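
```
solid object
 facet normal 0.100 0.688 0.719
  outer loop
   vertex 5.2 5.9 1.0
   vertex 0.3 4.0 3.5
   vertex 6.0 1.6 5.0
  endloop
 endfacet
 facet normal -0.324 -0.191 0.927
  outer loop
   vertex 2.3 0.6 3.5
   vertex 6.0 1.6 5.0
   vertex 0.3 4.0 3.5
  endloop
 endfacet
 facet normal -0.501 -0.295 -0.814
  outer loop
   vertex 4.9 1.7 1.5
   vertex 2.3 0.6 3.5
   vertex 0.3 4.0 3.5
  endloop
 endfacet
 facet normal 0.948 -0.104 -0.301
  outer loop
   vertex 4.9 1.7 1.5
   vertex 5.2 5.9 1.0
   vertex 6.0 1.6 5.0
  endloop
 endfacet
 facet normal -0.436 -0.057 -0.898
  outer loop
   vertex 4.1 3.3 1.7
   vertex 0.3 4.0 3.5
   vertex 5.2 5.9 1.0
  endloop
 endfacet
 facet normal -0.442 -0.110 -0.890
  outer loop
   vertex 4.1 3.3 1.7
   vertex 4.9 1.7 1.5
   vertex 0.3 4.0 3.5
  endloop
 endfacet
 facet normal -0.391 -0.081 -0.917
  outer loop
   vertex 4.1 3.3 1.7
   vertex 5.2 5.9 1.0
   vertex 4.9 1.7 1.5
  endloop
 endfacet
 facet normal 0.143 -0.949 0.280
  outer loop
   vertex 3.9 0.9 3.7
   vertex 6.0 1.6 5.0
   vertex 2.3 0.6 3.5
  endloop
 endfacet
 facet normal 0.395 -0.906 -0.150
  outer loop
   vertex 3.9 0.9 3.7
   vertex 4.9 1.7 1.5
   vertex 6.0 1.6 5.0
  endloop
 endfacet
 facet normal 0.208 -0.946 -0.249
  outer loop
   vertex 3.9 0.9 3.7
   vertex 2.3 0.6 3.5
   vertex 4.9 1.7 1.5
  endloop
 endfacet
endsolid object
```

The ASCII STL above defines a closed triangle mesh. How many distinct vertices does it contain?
7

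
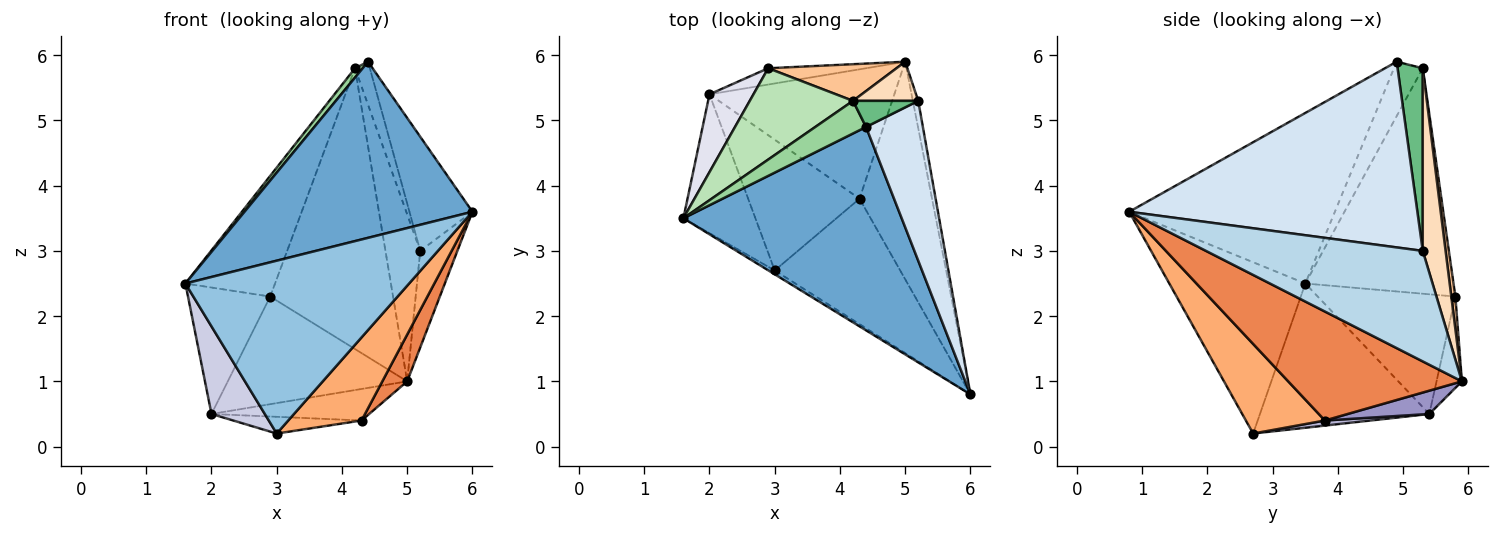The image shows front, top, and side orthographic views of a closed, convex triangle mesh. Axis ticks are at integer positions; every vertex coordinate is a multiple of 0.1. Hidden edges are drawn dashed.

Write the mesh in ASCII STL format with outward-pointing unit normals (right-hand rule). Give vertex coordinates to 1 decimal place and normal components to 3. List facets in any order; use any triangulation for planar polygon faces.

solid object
 facet normal -0.509 -0.564 0.651
  outer loop
   vertex 4.4 4.9 5.9
   vertex 1.6 3.5 2.5
   vertex 6.0 0.8 3.6
  endloop
 endfacet
 facet normal -0.519 -0.854 -0.019
  outer loop
   vertex 3.0 2.7 0.2
   vertex 6.0 0.8 3.6
   vertex 1.6 3.5 2.5
  endloop
 endfacet
 facet normal 0.985 0.169 -0.048
  outer loop
   vertex 5.2 5.3 3.0
   vertex 6.0 0.8 3.6
   vertex 5.0 5.9 1.0
  endloop
 endfacet
 facet normal 0.936 0.205 0.286
  outer loop
   vertex 5.2 5.3 3.0
   vertex 4.4 4.9 5.9
   vertex 6.0 0.8 3.6
  endloop
 endfacet
 facet normal 0.827 -0.118 -0.550
  outer loop
   vertex 4.3 3.8 0.4
   vertex 5.0 5.9 1.0
   vertex 6.0 0.8 3.6
  endloop
 endfacet
 facet normal 0.512 -0.474 -0.716
  outer loop
   vertex 4.3 3.8 0.4
   vertex 6.0 0.8 3.6
   vertex 3.0 2.7 0.2
  endloop
 endfacet
 facet normal 0.033 0.991 0.129
  outer loop
   vertex 4.2 5.3 5.8
   vertex 5.0 5.9 1.0
   vertex 2.9 5.8 2.3
  endloop
 endfacet
 facet normal 0.538 0.820 0.192
  outer loop
   vertex 4.2 5.3 5.8
   vertex 5.2 5.3 3.0
   vertex 5.0 5.9 1.0
  endloop
 endfacet
 facet normal 0.823 0.485 0.294
  outer loop
   vertex 4.2 5.3 5.8
   vertex 4.4 4.9 5.9
   vertex 5.2 5.3 3.0
  endloop
 endfacet
 facet normal -0.718 -0.191 0.670
  outer loop
   vertex 4.2 5.3 5.8
   vertex 1.6 3.5 2.5
   vertex 4.4 4.9 5.9
  endloop
 endfacet
 facet normal -0.797 0.482 0.365
  outer loop
   vertex 4.2 5.3 5.8
   vertex 2.9 5.8 2.3
   vertex 1.6 3.5 2.5
  endloop
 endfacet
 facet normal -0.138 0.979 -0.148
  outer loop
   vertex 2.0 5.4 0.5
   vertex 2.9 5.8 2.3
   vertex 5.0 5.9 1.0
  endloop
 endfacet
 facet normal 0.122 0.235 -0.964
  outer loop
   vertex 2.0 5.4 0.5
   vertex 5.0 5.9 1.0
   vertex 4.3 3.8 0.4
  endloop
 endfacet
 facet normal 0.045 0.127 -0.991
  outer loop
   vertex 2.0 5.4 0.5
   vertex 4.3 3.8 0.4
   vertex 3.0 2.7 0.2
  endloop
 endfacet
 facet normal -0.861 -0.271 -0.430
  outer loop
   vertex 2.0 5.4 0.5
   vertex 3.0 2.7 0.2
   vertex 1.6 3.5 2.5
  endloop
 endfacet
 facet normal -0.819 0.489 0.301
  outer loop
   vertex 2.0 5.4 0.5
   vertex 1.6 3.5 2.5
   vertex 2.9 5.8 2.3
  endloop
 endfacet
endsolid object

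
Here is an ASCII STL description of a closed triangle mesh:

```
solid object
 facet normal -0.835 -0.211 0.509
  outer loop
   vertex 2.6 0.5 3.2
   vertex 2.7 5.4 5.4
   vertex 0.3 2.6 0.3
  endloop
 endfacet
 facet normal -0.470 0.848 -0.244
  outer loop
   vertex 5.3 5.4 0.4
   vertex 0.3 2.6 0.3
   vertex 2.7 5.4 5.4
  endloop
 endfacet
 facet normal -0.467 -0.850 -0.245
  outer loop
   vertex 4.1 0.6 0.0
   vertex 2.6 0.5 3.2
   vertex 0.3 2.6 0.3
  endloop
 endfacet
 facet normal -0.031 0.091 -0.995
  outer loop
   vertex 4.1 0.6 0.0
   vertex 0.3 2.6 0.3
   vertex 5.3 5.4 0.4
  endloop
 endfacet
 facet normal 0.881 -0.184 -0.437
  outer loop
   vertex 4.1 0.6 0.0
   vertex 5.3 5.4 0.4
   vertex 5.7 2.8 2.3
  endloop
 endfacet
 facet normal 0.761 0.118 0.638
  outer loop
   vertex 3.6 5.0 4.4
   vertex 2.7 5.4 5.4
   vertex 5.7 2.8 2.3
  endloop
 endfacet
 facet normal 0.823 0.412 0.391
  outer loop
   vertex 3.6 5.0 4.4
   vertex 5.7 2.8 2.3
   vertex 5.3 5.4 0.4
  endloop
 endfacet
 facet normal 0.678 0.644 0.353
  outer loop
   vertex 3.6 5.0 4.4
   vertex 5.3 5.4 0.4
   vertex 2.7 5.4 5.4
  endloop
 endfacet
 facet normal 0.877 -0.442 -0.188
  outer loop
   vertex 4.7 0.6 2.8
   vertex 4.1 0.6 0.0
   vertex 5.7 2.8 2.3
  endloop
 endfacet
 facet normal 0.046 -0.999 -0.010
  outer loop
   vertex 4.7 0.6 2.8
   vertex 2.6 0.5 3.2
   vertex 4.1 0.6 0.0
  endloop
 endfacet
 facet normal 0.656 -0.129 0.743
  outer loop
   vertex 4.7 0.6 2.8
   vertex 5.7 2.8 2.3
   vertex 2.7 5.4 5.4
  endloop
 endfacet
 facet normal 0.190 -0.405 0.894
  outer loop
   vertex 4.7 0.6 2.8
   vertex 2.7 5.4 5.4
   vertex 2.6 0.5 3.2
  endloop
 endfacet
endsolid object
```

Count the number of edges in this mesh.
18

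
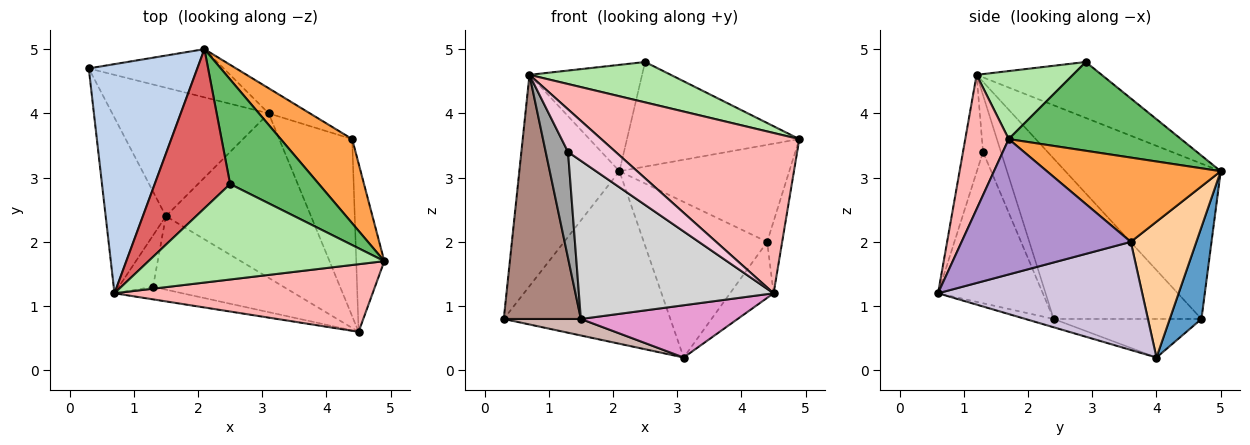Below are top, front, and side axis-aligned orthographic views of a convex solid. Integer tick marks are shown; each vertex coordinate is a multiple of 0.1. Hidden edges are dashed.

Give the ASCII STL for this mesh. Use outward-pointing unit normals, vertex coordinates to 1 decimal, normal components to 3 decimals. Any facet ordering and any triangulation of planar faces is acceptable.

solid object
 facet normal 0.180 0.947 -0.265
  outer loop
   vertex 3.1 4.0 0.2
   vertex 0.3 4.7 0.8
   vertex 2.1 5.0 3.1
  endloop
 endfacet
 facet normal -0.725 0.467 0.506
  outer loop
   vertex 0.7 1.2 4.6
   vertex 2.1 5.0 3.1
   vertex 0.3 4.7 0.8
  endloop
 endfacet
 facet normal 0.612 0.598 0.518
  outer loop
   vertex 4.4 3.6 2.0
   vertex 2.1 5.0 3.1
   vertex 4.9 1.7 3.6
  endloop
 endfacet
 facet normal 0.465 0.874 -0.141
  outer loop
   vertex 4.4 3.6 2.0
   vertex 3.1 4.0 0.2
   vertex 2.1 5.0 3.1
  endloop
 endfacet
 facet normal 0.577 0.577 0.577
  outer loop
   vertex 2.5 2.9 4.8
   vertex 4.9 1.7 3.6
   vertex 2.1 5.0 3.1
  endloop
 endfacet
 facet normal 0.257 -0.377 0.890
  outer loop
   vertex 2.5 2.9 4.8
   vertex 0.7 1.2 4.6
   vertex 4.9 1.7 3.6
  endloop
 endfacet
 facet normal -0.525 0.473 0.708
  outer loop
   vertex 2.5 2.9 4.8
   vertex 2.1 5.0 3.1
   vertex 0.7 1.2 4.6
  endloop
 endfacet
 facet normal 0.198 -0.903 0.381
  outer loop
   vertex 4.5 0.6 1.2
   vertex 4.9 1.7 3.6
   vertex 0.7 1.2 4.6
  endloop
 endfacet
 facet normal 0.976 0.086 -0.202
  outer loop
   vertex 4.5 0.6 1.2
   vertex 4.4 3.6 2.0
   vertex 4.9 1.7 3.6
  endloop
 endfacet
 facet normal 0.816 0.174 -0.551
  outer loop
   vertex 4.5 0.6 1.2
   vertex 3.1 4.0 0.2
   vertex 4.4 3.6 2.0
  endloop
 endfacet
 facet normal -0.841 -0.439 -0.316
  outer loop
   vertex 1.5 2.4 0.8
   vertex 0.7 1.2 4.6
   vertex 0.3 4.7 0.8
  endloop
 endfacet
 facet normal -0.237 -0.124 -0.963
  outer loop
   vertex 1.5 2.4 0.8
   vertex 0.3 4.7 0.8
   vertex 3.1 4.0 0.2
  endloop
 endfacet
 facet normal -0.055 -0.302 -0.952
  outer loop
   vertex 1.5 2.4 0.8
   vertex 3.1 4.0 0.2
   vertex 4.5 0.6 1.2
  endloop
 endfacet
 facet normal -0.374 -0.890 -0.261
  outer loop
   vertex 1.3 1.3 3.4
   vertex 4.5 0.6 1.2
   vertex 0.7 1.2 4.6
  endloop
 endfacet
 facet normal -0.586 -0.729 -0.354
  outer loop
   vertex 1.3 1.3 3.4
   vertex 0.7 1.2 4.6
   vertex 1.5 2.4 0.8
  endloop
 endfacet
 facet normal -0.439 -0.815 -0.379
  outer loop
   vertex 1.3 1.3 3.4
   vertex 1.5 2.4 0.8
   vertex 4.5 0.6 1.2
  endloop
 endfacet
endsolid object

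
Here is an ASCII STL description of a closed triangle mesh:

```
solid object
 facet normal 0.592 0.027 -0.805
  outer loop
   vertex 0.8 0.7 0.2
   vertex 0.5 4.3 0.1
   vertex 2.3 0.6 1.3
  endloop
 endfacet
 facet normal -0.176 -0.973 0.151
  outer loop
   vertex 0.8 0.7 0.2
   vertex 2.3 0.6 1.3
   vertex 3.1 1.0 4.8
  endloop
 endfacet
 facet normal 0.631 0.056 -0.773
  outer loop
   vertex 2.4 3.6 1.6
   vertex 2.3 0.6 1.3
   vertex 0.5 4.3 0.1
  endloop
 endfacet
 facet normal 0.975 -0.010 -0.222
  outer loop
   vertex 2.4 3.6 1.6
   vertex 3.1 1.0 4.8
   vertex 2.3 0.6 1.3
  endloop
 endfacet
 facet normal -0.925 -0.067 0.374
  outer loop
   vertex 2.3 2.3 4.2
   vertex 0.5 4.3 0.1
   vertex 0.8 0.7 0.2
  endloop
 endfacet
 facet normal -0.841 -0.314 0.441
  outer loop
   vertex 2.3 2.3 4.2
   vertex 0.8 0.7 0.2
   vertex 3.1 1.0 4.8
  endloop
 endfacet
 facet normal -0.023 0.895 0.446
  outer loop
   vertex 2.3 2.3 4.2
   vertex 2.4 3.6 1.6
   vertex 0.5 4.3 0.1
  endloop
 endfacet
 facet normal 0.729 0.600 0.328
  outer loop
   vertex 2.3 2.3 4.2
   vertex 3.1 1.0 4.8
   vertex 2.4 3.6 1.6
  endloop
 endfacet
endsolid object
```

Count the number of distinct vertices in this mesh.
6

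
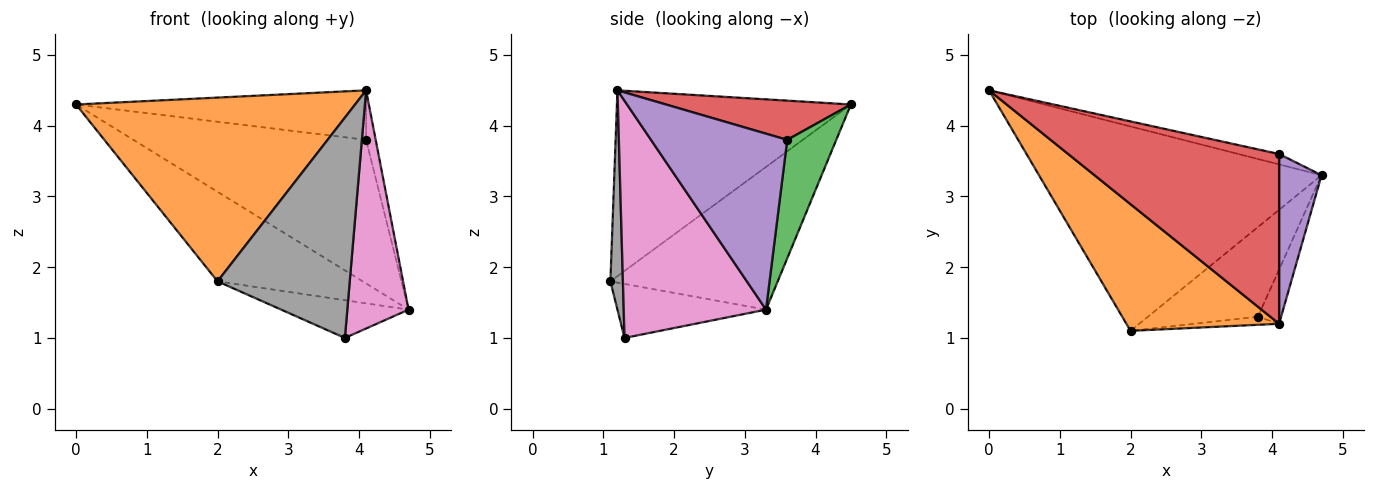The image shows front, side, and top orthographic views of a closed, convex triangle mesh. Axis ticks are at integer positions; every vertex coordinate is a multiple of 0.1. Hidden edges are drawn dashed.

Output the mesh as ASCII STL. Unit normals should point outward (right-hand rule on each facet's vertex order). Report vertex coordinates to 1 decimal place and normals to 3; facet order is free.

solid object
 facet normal -0.420 0.364 -0.831
  outer loop
   vertex 2.0 1.1 1.8
   vertex 0.0 4.5 4.3
   vertex 4.7 3.3 1.4
  endloop
 endfacet
 facet normal -0.568 -0.678 0.467
  outer loop
   vertex 4.1 1.2 4.5
   vertex 0.0 4.5 4.3
   vertex 2.0 1.1 1.8
  endloop
 endfacet
 facet normal 0.206 0.976 -0.071
  outer loop
   vertex 4.1 3.6 3.8
   vertex 4.7 3.3 1.4
   vertex 0.0 4.5 4.3
  endloop
 endfacet
 facet normal 0.176 0.276 0.945
  outer loop
   vertex 4.1 3.6 3.8
   vertex 0.0 4.5 4.3
   vertex 4.1 1.2 4.5
  endloop
 endfacet
 facet normal 0.970 0.068 0.234
  outer loop
   vertex 4.1 3.6 3.8
   vertex 4.1 1.2 4.5
   vertex 4.7 3.3 1.4
  endloop
 endfacet
 facet normal -0.412 0.354 -0.840
  outer loop
   vertex 3.8 1.3 1.0
   vertex 2.0 1.1 1.8
   vertex 4.7 3.3 1.4
  endloop
 endfacet
 facet normal 0.915 -0.394 -0.090
  outer loop
   vertex 3.8 1.3 1.0
   vertex 4.7 3.3 1.4
   vertex 4.1 1.2 4.5
  endloop
 endfacet
 facet normal 0.094 -0.995 -0.037
  outer loop
   vertex 3.8 1.3 1.0
   vertex 4.1 1.2 4.5
   vertex 2.0 1.1 1.8
  endloop
 endfacet
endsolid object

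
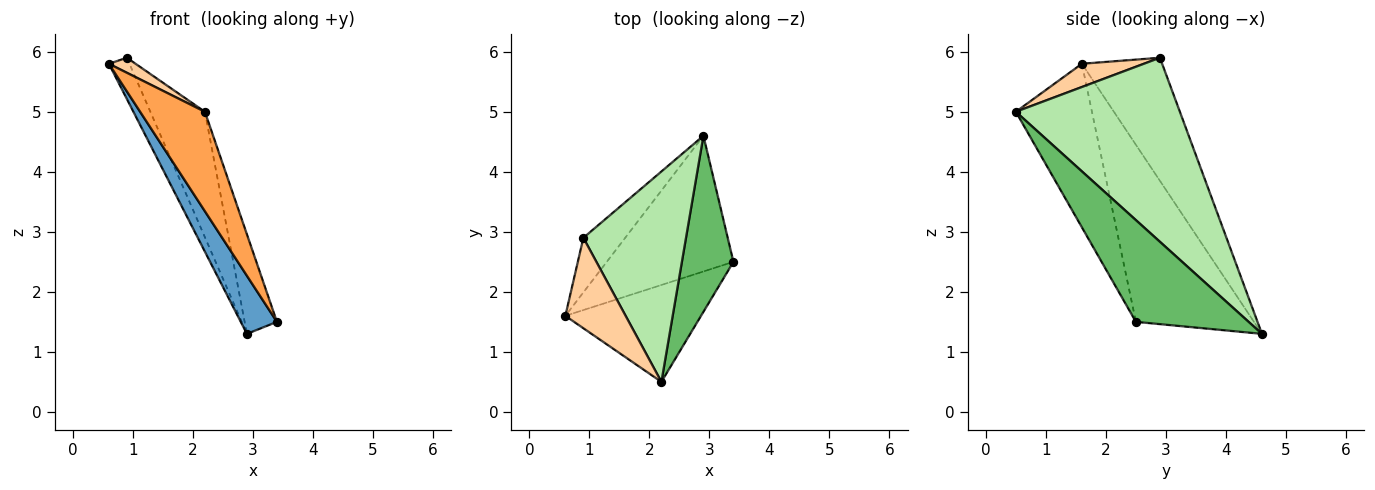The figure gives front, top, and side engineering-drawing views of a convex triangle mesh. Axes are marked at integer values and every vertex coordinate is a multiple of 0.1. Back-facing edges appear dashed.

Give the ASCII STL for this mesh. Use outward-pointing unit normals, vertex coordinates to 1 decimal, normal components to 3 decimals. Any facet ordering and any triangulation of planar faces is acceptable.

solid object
 facet normal -0.789 -0.242 -0.565
  outer loop
   vertex 2.9 4.6 1.3
   vertex 3.4 2.5 1.5
   vertex 0.6 1.6 5.8
  endloop
 endfacet
 facet normal -0.920 0.236 -0.313
  outer loop
   vertex 0.9 2.9 5.9
   vertex 2.9 4.6 1.3
   vertex 0.6 1.6 5.8
  endloop
 endfacet
 facet normal -0.644 -0.548 -0.534
  outer loop
   vertex 2.2 0.5 5.0
   vertex 0.6 1.6 5.8
   vertex 3.4 2.5 1.5
  endloop
 endfacet
 facet normal 0.356 -0.153 0.922
  outer loop
   vertex 2.2 0.5 5.0
   vertex 0.9 2.9 5.9
   vertex 0.6 1.6 5.8
  endloop
 endfacet
 facet normal 0.864 0.247 0.438
  outer loop
   vertex 2.2 0.5 5.0
   vertex 3.4 2.5 1.5
   vertex 2.9 4.6 1.3
  endloop
 endfacet
 facet normal 0.839 0.279 0.468
  outer loop
   vertex 2.2 0.5 5.0
   vertex 2.9 4.6 1.3
   vertex 0.9 2.9 5.9
  endloop
 endfacet
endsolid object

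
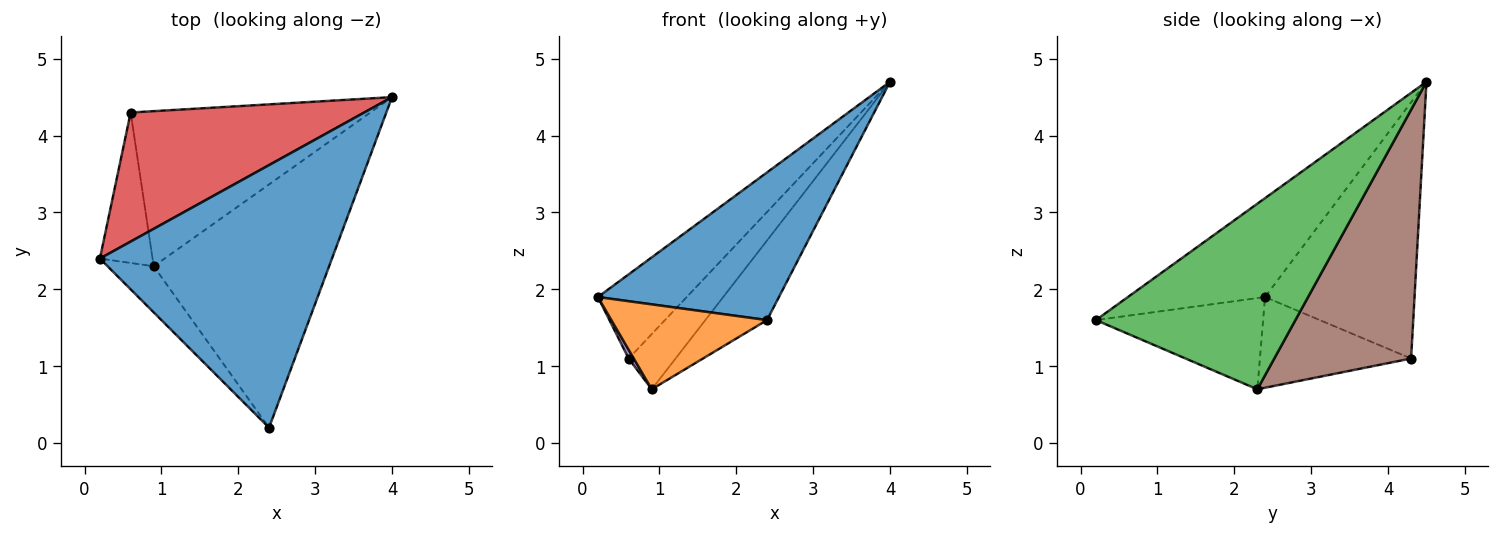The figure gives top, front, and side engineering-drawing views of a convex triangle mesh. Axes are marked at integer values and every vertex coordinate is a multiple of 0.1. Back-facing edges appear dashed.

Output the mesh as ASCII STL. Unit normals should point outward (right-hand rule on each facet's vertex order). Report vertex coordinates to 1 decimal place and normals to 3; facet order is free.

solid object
 facet normal -0.348 -0.460 0.817
  outer loop
   vertex 2.4 0.2 1.6
   vertex 4.0 4.5 4.7
   vertex 0.2 2.4 1.9
  endloop
 endfacet
 facet normal -0.686 -0.639 -0.347
  outer loop
   vertex 0.9 2.3 0.7
   vertex 2.4 0.2 1.6
   vertex 0.2 2.4 1.9
  endloop
 endfacet
 facet normal 0.709 0.219 -0.670
  outer loop
   vertex 0.9 2.3 0.7
   vertex 4.0 4.5 4.7
   vertex 2.4 0.2 1.6
  endloop
 endfacet
 facet normal -0.677 0.402 0.617
  outer loop
   vertex 0.6 4.3 1.1
   vertex 0.2 2.4 1.9
   vertex 4.0 4.5 4.7
  endloop
 endfacet
 facet normal -0.864 -0.029 -0.502
  outer loop
   vertex 0.6 4.3 1.1
   vertex 0.9 2.3 0.7
   vertex 0.2 2.4 1.9
  endloop
 endfacet
 facet normal 0.699 0.240 -0.674
  outer loop
   vertex 0.6 4.3 1.1
   vertex 4.0 4.5 4.7
   vertex 0.9 2.3 0.7
  endloop
 endfacet
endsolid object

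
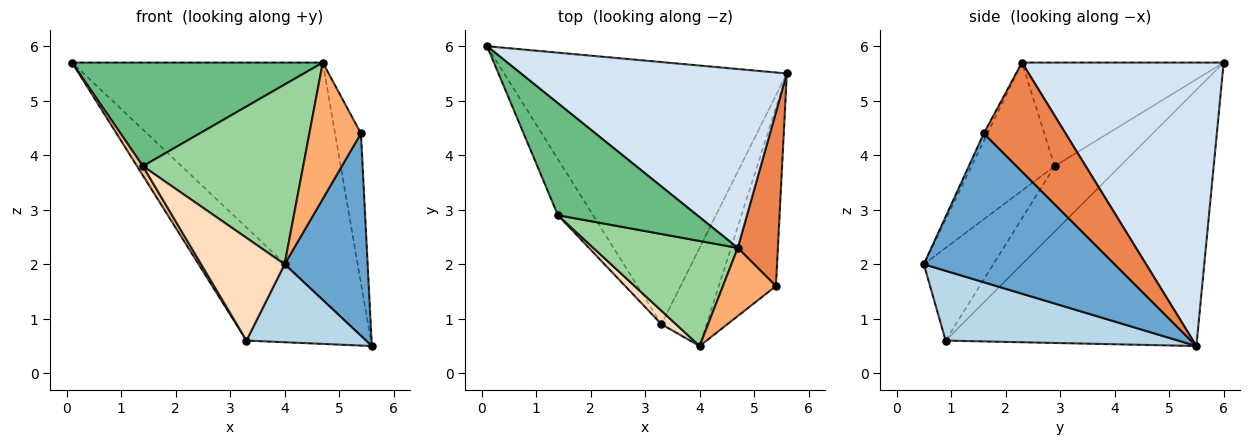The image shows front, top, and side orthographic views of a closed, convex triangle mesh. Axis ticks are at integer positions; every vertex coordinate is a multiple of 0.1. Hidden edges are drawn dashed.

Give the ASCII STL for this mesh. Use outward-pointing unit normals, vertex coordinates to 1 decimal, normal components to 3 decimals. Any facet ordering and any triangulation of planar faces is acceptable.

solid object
 facet normal 0.865 -0.376 -0.332
  outer loop
   vertex 5.4 1.6 4.4
   vertex 4.0 0.5 2.0
   vertex 5.6 5.5 0.5
  endloop
 endfacet
 facet normal -0.640 0.304 -0.706
  outer loop
   vertex 3.3 0.9 0.6
   vertex 0.1 6.0 5.7
   vertex 5.6 5.5 0.5
  endloop
 endfacet
 facet normal 0.771 -0.396 -0.499
  outer loop
   vertex 3.3 0.9 0.6
   vertex 5.6 5.5 0.5
   vertex 4.0 0.5 2.0
  endloop
 endfacet
 facet normal 0.540 0.672 0.507
  outer loop
   vertex 4.7 2.3 5.7
   vertex 5.6 5.5 0.5
   vertex 0.1 6.0 5.7
  endloop
 endfacet
 facet normal 0.900 0.285 0.331
  outer loop
   vertex 4.7 2.3 5.7
   vertex 5.4 1.6 4.4
   vertex 5.6 5.5 0.5
  endloop
 endfacet
 facet normal -0.064 -0.893 0.446
  outer loop
   vertex 4.7 2.3 5.7
   vertex 4.0 0.5 2.0
   vertex 5.4 1.6 4.4
  endloop
 endfacet
 facet normal -0.878 -0.079 -0.472
  outer loop
   vertex 1.4 2.9 3.8
   vertex 0.1 6.0 5.7
   vertex 3.3 0.9 0.6
  endloop
 endfacet
 facet normal -0.637 -0.765 0.100
  outer loop
   vertex 1.4 2.9 3.8
   vertex 3.3 0.9 0.6
   vertex 4.0 0.5 2.0
  endloop
 endfacet
 facet normal -0.479 -0.596 0.644
  outer loop
   vertex 1.4 2.9 3.8
   vertex 4.7 2.3 5.7
   vertex 0.1 6.0 5.7
  endloop
 endfacet
 facet normal -0.408 -0.788 0.461
  outer loop
   vertex 1.4 2.9 3.8
   vertex 4.0 0.5 2.0
   vertex 4.7 2.3 5.7
  endloop
 endfacet
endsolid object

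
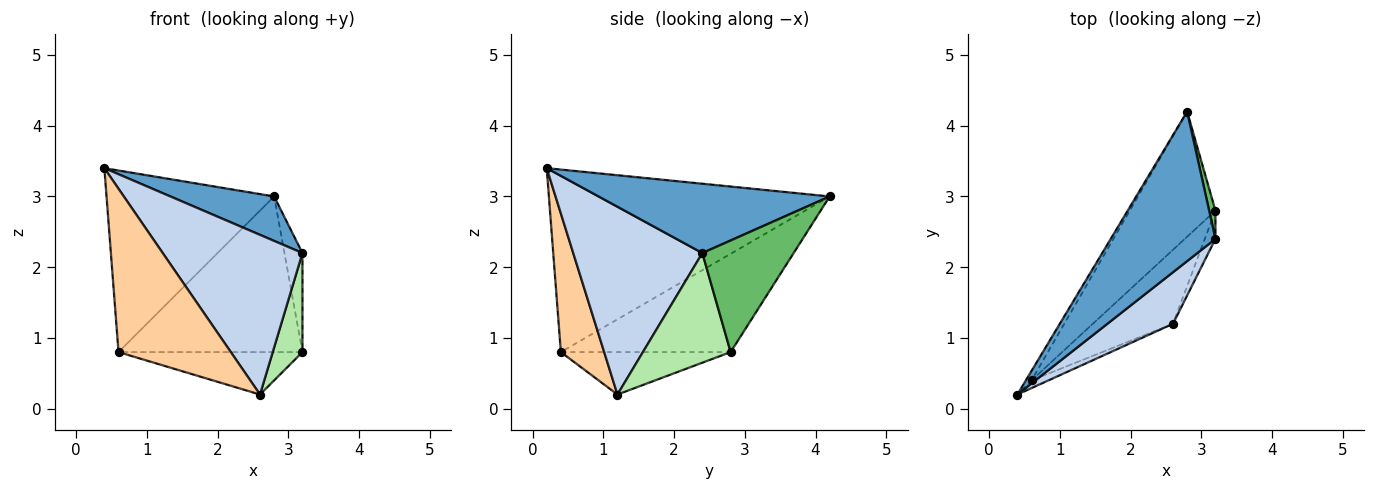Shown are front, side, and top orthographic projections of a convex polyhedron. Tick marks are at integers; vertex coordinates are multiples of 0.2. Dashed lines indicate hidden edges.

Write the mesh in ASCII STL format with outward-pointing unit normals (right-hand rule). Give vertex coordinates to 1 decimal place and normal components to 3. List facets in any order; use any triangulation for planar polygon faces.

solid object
 facet normal 0.536 -0.241 0.809
  outer loop
   vertex 2.8 4.2 3.0
   vertex 0.4 0.2 3.4
   vertex 3.2 2.4 2.2
  endloop
 endfacet
 facet normal 0.660 -0.715 0.231
  outer loop
   vertex 2.6 1.2 0.2
   vertex 3.2 2.4 2.2
   vertex 0.4 0.2 3.4
  endloop
 endfacet
 facet normal -0.858 0.512 -0.027
  outer loop
   vertex 0.6 0.4 0.8
   vertex 0.4 0.2 3.4
   vertex 2.8 4.2 3.0
  endloop
 endfacet
 facet normal 0.360 -0.932 -0.044
  outer loop
   vertex 0.6 0.4 0.8
   vertex 2.6 1.2 0.2
   vertex 0.4 0.2 3.4
  endloop
 endfacet
 facet normal 0.980 0.193 0.055
  outer loop
   vertex 3.2 2.8 0.8
   vertex 2.8 4.2 3.0
   vertex 3.2 2.4 2.2
  endloop
 endfacet
 facet normal 0.943 -0.319 -0.091
  outer loop
   vertex 3.2 2.8 0.8
   vertex 3.2 2.4 2.2
   vertex 2.6 1.2 0.2
  endloop
 endfacet
 facet normal -0.584 0.633 -0.509
  outer loop
   vertex 3.2 2.8 0.8
   vertex 0.6 0.4 0.8
   vertex 2.8 4.2 3.0
  endloop
 endfacet
 facet normal -0.417 0.452 -0.788
  outer loop
   vertex 3.2 2.8 0.8
   vertex 2.6 1.2 0.2
   vertex 0.6 0.4 0.8
  endloop
 endfacet
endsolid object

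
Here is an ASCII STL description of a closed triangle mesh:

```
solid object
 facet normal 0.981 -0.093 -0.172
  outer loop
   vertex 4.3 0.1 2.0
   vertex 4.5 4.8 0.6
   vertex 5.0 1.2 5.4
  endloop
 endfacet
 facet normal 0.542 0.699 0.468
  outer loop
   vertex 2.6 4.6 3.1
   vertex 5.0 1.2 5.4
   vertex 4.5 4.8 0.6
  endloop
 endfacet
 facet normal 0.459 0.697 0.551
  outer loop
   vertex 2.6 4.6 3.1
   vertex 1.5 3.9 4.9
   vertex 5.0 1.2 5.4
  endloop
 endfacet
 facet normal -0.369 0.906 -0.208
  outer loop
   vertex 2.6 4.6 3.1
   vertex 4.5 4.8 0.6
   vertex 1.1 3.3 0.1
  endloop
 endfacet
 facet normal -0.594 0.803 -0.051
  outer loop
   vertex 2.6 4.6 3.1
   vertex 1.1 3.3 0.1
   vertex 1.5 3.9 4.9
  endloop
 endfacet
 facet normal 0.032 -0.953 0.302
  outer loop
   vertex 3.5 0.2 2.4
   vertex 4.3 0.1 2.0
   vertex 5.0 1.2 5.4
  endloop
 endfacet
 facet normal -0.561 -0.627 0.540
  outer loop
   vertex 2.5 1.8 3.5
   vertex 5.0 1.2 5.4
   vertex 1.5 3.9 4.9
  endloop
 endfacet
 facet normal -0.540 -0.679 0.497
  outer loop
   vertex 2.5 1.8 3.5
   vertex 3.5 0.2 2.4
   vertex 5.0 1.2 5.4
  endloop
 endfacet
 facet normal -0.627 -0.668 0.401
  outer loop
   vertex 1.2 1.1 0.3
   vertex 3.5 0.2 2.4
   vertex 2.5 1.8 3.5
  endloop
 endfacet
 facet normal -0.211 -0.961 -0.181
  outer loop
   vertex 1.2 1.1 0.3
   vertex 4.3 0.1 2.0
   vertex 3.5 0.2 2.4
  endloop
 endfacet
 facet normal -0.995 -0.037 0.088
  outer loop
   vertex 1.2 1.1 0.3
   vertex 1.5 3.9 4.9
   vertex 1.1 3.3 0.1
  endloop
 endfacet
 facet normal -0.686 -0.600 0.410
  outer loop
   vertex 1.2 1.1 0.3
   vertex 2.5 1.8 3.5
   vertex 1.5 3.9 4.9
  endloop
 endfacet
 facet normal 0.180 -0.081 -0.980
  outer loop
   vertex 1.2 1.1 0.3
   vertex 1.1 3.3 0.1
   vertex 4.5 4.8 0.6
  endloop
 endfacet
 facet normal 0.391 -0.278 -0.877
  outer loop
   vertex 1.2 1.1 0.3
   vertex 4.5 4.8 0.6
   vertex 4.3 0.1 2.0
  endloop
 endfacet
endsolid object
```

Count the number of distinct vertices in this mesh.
9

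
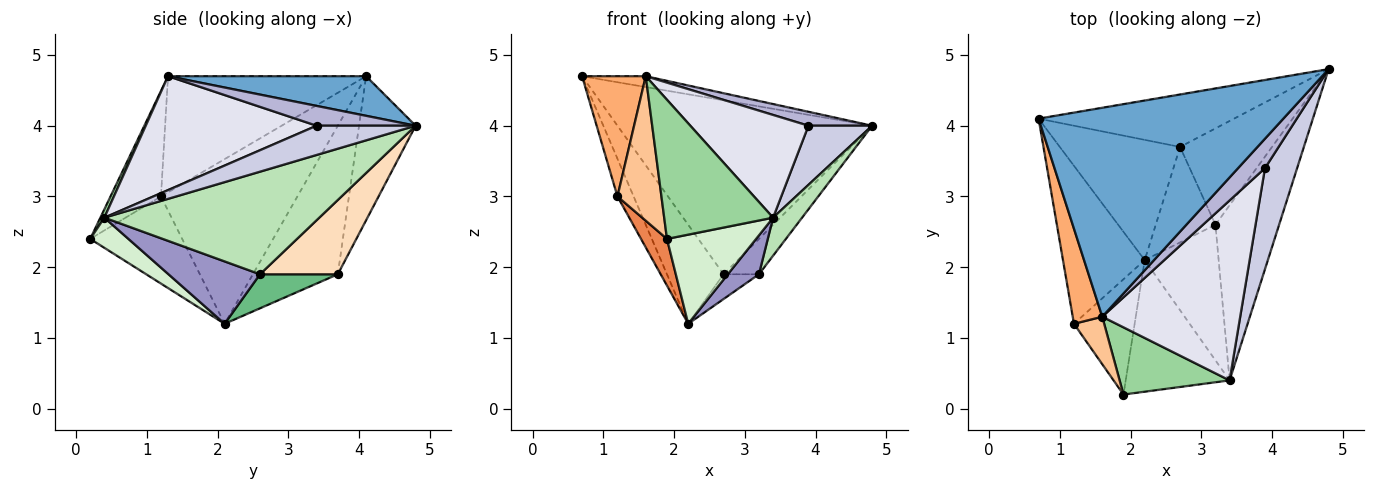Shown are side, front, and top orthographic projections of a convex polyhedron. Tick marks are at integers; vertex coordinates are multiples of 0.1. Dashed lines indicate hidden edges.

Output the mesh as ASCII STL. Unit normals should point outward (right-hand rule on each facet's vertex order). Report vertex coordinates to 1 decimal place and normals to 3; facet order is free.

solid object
 facet normal 0.160 0.051 0.986
  outer loop
   vertex 1.6 1.3 4.7
   vertex 4.8 4.8 4.0
   vertex 0.7 4.1 4.7
  endloop
 endfacet
 facet normal -0.208 0.936 -0.282
  outer loop
   vertex 2.7 3.7 1.9
   vertex 0.7 4.1 4.7
   vertex 4.8 4.8 4.0
  endloop
 endfacet
 facet normal -0.690 0.460 -0.559
  outer loop
   vertex 2.7 3.7 1.9
   vertex 2.2 2.1 1.2
   vertex 0.7 4.1 4.7
  endloop
 endfacet
 facet normal -0.891 0.106 -0.442
  outer loop
   vertex 1.2 1.2 3.0
   vertex 0.7 4.1 4.7
   vertex 2.2 2.1 1.2
  endloop
 endfacet
 facet normal -0.799 -0.225 -0.557
  outer loop
   vertex 1.2 1.2 3.0
   vertex 2.2 2.1 1.2
   vertex 1.9 0.2 2.4
  endloop
 endfacet
 facet normal -0.925 -0.297 0.235
  outer loop
   vertex 1.2 1.2 3.0
   vertex 1.6 1.3 4.7
   vertex 0.7 4.1 4.7
  endloop
 endfacet
 facet normal -0.737 -0.642 0.211
  outer loop
   vertex 1.2 1.2 3.0
   vertex 1.9 0.2 2.4
   vertex 1.6 1.3 4.7
  endloop
 endfacet
 facet normal 0.604 0.275 -0.748
  outer loop
   vertex 3.2 2.6 1.9
   vertex 2.7 3.7 1.9
   vertex 4.8 4.8 4.0
  endloop
 endfacet
 facet normal 0.483 0.220 -0.847
  outer loop
   vertex 3.2 2.6 1.9
   vertex 2.2 2.1 1.2
   vertex 2.7 3.7 1.9
  endloop
 endfacet
 facet normal 0.033 -0.900 0.435
  outer loop
   vertex 3.4 0.4 2.7
   vertex 1.6 1.3 4.7
   vertex 1.9 0.2 2.4
  endloop
 endfacet
 facet normal 0.844 -0.114 -0.524
  outer loop
   vertex 3.4 0.4 2.7
   vertex 3.2 2.6 1.9
   vertex 4.8 4.8 4.0
  endloop
 endfacet
 facet normal 0.234 -0.545 -0.805
  outer loop
   vertex 3.4 0.4 2.7
   vertex 1.9 0.2 2.4
   vertex 2.2 2.1 1.2
  endloop
 endfacet
 facet normal 0.630 -0.214 -0.747
  outer loop
   vertex 3.4 0.4 2.7
   vertex 2.2 2.1 1.2
   vertex 3.2 2.6 1.9
  endloop
 endfacet
 facet normal 0.554 -0.356 0.752
  outer loop
   vertex 3.9 3.4 4.0
   vertex 4.8 4.8 4.0
   vertex 1.6 1.3 4.7
  endloop
 endfacet
 facet normal 0.618 -0.397 0.679
  outer loop
   vertex 3.9 3.4 4.0
   vertex 3.4 0.4 2.7
   vertex 4.8 4.8 4.0
  endloop
 endfacet
 facet normal 0.583 -0.403 0.706
  outer loop
   vertex 3.9 3.4 4.0
   vertex 1.6 1.3 4.7
   vertex 3.4 0.4 2.7
  endloop
 endfacet
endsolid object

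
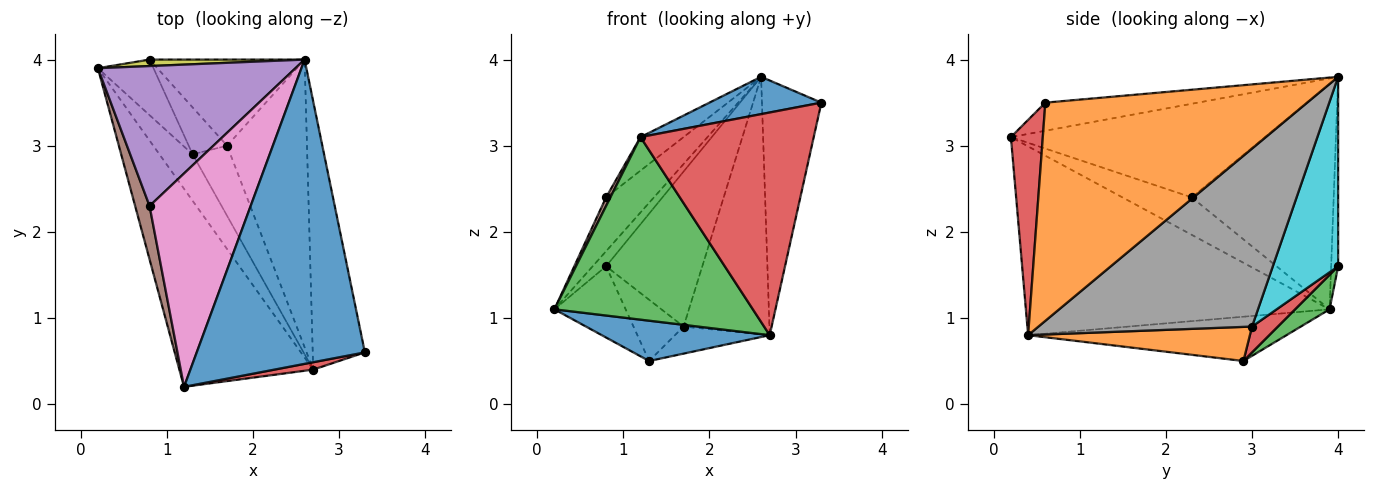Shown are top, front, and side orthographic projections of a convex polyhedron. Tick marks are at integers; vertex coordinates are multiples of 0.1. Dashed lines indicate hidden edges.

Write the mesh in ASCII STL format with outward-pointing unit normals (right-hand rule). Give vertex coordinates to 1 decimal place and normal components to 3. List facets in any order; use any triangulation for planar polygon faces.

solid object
 facet normal -0.164 -0.120 0.979
  outer loop
   vertex 1.2 0.2 3.1
   vertex 3.3 0.6 3.5
   vertex 2.6 4.0 3.8
  endloop
 endfacet
 facet normal 0.950 0.216 -0.227
  outer loop
   vertex 2.7 0.4 0.8
   vertex 2.6 4.0 3.8
   vertex 3.3 0.6 3.5
  endloop
 endfacet
 facet normal -0.720 -0.470 -0.510
  outer loop
   vertex 2.7 0.4 0.8
   vertex 1.2 0.2 3.1
   vertex 0.2 3.9 1.1
  endloop
 endfacet
 facet normal 0.181 -0.983 0.033
  outer loop
   vertex 2.7 0.4 0.8
   vertex 3.3 0.6 3.5
   vertex 1.2 0.2 3.1
  endloop
 endfacet
 facet normal -0.729 0.246 0.639
  outer loop
   vertex 0.8 2.3 2.4
   vertex 2.6 4.0 3.8
   vertex 0.2 3.9 1.1
  endloop
 endfacet
 facet normal -0.932 -0.058 0.359
  outer loop
   vertex 0.8 2.3 2.4
   vertex 0.2 3.9 1.1
   vertex 1.2 0.2 3.1
  endloop
 endfacet
 facet normal -0.675 0.114 0.729
  outer loop
   vertex 0.8 2.3 2.4
   vertex 1.2 0.2 3.1
   vertex 2.6 4.0 3.8
  endloop
 endfacet
 facet normal 0.857 0.344 -0.385
  outer loop
   vertex 1.7 3.0 0.9
   vertex 2.6 4.0 3.8
   vertex 2.7 0.4 0.8
  endloop
 endfacet
 facet normal -0.434 0.828 0.355
  outer loop
   vertex 0.8 4.0 1.6
   vertex 0.2 3.9 1.1
   vertex 2.6 4.0 3.8
  endloop
 endfacet
 facet normal 0.510 0.752 -0.418
  outer loop
   vertex 0.8 4.0 1.6
   vertex 2.6 4.0 3.8
   vertex 1.7 3.0 0.9
  endloop
 endfacet
 facet normal -0.710 -0.461 -0.532
  outer loop
   vertex 1.3 2.9 0.5
   vertex 2.7 0.4 0.8
   vertex 0.2 3.9 1.1
  endloop
 endfacet
 facet normal 0.644 0.275 -0.713
  outer loop
   vertex 1.3 2.9 0.5
   vertex 1.7 3.0 0.9
   vertex 2.7 0.4 0.8
  endloop
 endfacet
 facet normal 0.356 0.737 -0.575
  outer loop
   vertex 1.3 2.9 0.5
   vertex 0.2 3.9 1.1
   vertex 0.8 4.0 1.6
  endloop
 endfacet
 facet normal 0.379 0.735 -0.563
  outer loop
   vertex 1.3 2.9 0.5
   vertex 0.8 4.0 1.6
   vertex 1.7 3.0 0.9
  endloop
 endfacet
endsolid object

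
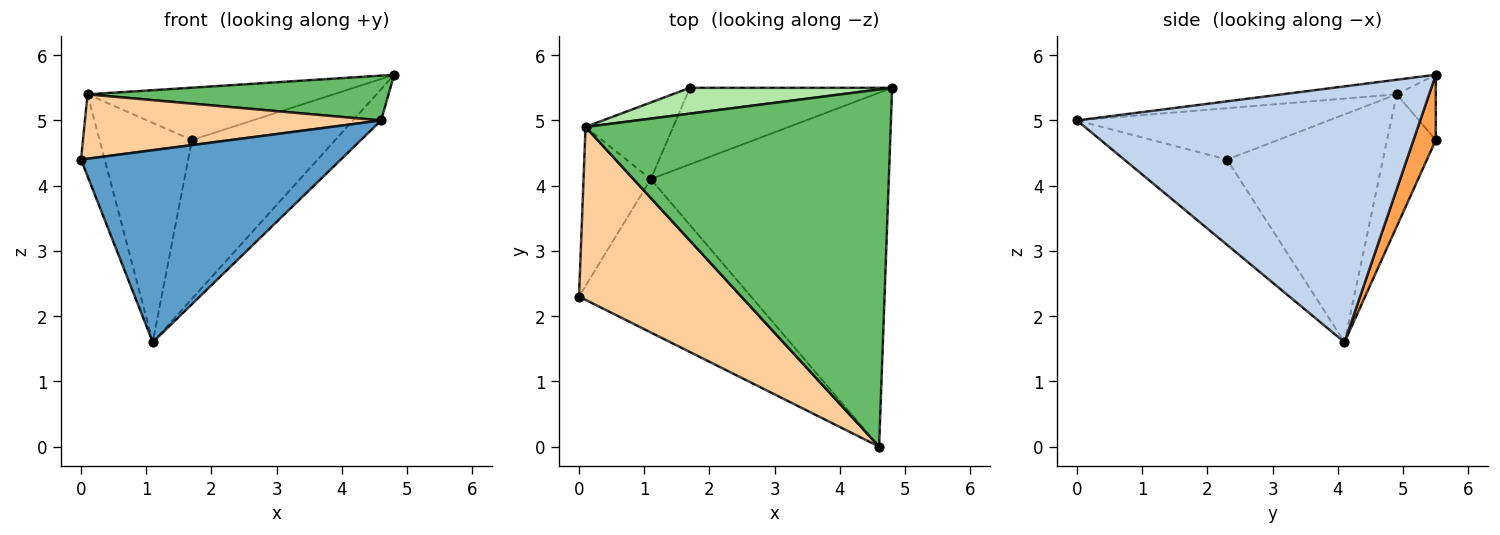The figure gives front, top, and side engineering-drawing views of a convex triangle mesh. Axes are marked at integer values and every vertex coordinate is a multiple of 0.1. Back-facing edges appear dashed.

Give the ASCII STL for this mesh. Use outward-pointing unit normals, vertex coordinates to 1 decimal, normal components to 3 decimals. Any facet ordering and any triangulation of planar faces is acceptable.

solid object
 facet normal -0.296 -0.747 -0.596
  outer loop
   vertex 1.1 4.1 1.6
   vertex 4.6 0.0 5.0
   vertex 0.0 2.3 4.4
  endloop
 endfacet
 facet normal 0.731 0.060 -0.680
  outer loop
   vertex 1.1 4.1 1.6
   vertex 4.8 5.5 5.7
   vertex 4.6 0.0 5.0
  endloop
 endfacet
 facet normal 0.139 0.892 -0.430
  outer loop
   vertex 1.7 5.5 4.7
   vertex 4.8 5.5 5.7
   vertex 1.1 4.1 1.6
  endloop
 endfacet
 facet normal -0.284 -0.335 0.898
  outer loop
   vertex 0.1 4.9 5.4
   vertex 0.0 2.3 4.4
   vertex 4.6 0.0 5.0
  endloop
 endfacet
 facet normal -0.047 -0.124 0.991
  outer loop
   vertex 0.1 4.9 5.4
   vertex 4.6 0.0 5.0
   vertex 4.8 5.5 5.7
  endloop
 endfacet
 facet normal -0.141 0.888 0.438
  outer loop
   vertex 0.1 4.9 5.4
   vertex 4.8 5.5 5.7
   vertex 1.7 5.5 4.7
  endloop
 endfacet
 facet normal -0.949 0.144 -0.280
  outer loop
   vertex 0.1 4.9 5.4
   vertex 1.1 4.1 1.6
   vertex 0.0 2.3 4.4
  endloop
 endfacet
 facet normal -0.446 0.845 -0.295
  outer loop
   vertex 0.1 4.9 5.4
   vertex 1.7 5.5 4.7
   vertex 1.1 4.1 1.6
  endloop
 endfacet
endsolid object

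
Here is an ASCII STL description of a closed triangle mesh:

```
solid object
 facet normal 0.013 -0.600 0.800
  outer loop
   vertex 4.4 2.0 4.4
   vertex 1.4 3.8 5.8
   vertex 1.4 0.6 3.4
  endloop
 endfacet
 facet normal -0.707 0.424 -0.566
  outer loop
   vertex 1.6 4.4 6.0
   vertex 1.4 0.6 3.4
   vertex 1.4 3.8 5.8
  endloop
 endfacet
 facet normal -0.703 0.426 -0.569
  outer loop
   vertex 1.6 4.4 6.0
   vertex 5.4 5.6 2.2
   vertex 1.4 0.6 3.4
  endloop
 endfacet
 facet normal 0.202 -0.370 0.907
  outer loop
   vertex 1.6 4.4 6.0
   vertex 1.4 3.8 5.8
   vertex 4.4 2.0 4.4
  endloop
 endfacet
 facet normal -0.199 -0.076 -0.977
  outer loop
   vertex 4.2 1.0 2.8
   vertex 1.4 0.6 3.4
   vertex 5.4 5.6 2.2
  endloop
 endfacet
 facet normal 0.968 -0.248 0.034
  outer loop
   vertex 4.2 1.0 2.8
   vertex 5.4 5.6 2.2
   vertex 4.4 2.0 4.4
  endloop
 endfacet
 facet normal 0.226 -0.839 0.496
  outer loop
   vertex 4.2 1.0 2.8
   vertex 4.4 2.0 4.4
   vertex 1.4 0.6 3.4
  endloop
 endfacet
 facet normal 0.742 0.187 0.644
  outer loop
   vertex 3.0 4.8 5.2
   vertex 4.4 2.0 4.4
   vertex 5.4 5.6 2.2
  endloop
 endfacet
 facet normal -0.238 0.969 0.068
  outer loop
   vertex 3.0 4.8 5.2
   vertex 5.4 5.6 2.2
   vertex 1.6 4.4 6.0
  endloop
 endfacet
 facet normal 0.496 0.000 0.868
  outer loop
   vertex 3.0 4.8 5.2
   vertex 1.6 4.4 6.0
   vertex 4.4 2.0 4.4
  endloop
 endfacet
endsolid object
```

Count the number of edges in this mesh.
15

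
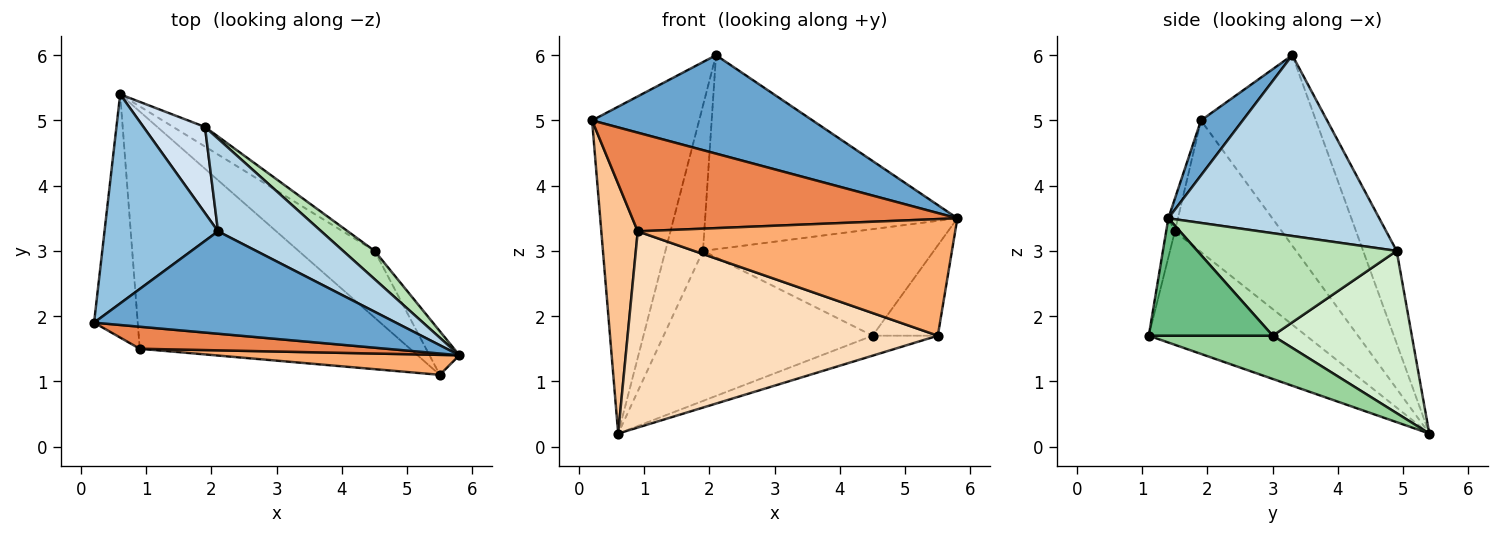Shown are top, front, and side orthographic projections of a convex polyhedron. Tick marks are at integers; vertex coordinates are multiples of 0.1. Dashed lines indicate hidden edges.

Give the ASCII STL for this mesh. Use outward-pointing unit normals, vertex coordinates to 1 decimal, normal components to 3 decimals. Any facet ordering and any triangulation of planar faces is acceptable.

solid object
 facet normal 0.130 -0.687 0.715
  outer loop
   vertex 2.1 3.3 6.0
   vertex 0.2 1.9 5.0
   vertex 5.8 1.4 3.5
  endloop
 endfacet
 facet normal -0.671 0.625 0.400
  outer loop
   vertex 2.1 3.3 6.0
   vertex 0.6 5.4 0.2
   vertex 0.2 1.9 5.0
  endloop
 endfacet
 facet normal 0.602 0.720 0.344
  outer loop
   vertex 1.9 4.9 3.0
   vertex 2.1 3.3 6.0
   vertex 5.8 1.4 3.5
  endloop
 endfacet
 facet normal -0.609 0.682 0.405
  outer loop
   vertex 1.9 4.9 3.0
   vertex 0.6 5.4 0.2
   vertex 2.1 3.3 6.0
  endloop
 endfacet
 facet normal -0.029 -0.976 0.218
  outer loop
   vertex 0.9 1.5 3.3
   vertex 5.8 1.4 3.5
   vertex 0.2 1.9 5.0
  endloop
 endfacet
 facet normal -0.027 -0.985 0.169
  outer loop
   vertex 0.9 1.5 3.3
   vertex 5.5 1.1 1.7
   vertex 5.8 1.4 3.5
  endloop
 endfacet
 facet normal -0.903 -0.308 -0.300
  outer loop
   vertex 0.9 1.5 3.3
   vertex 0.2 1.9 5.0
   vertex 0.6 5.4 0.2
  endloop
 endfacet
 facet normal -0.308 -0.606 -0.733
  outer loop
   vertex 0.9 1.5 3.3
   vertex 0.6 5.4 0.2
   vertex 5.5 1.1 1.7
  endloop
 endfacet
 facet normal 0.863 0.454 -0.220
  outer loop
   vertex 4.5 3.0 1.7
   vertex 5.8 1.4 3.5
   vertex 5.5 1.1 1.7
  endloop
 endfacet
 facet normal 0.479 0.252 -0.841
  outer loop
   vertex 4.5 3.0 1.7
   vertex 5.5 1.1 1.7
   vertex 0.6 5.4 0.2
  endloop
 endfacet
 facet normal 0.641 0.742 0.197
  outer loop
   vertex 4.5 3.0 1.7
   vertex 1.9 4.9 3.0
   vertex 5.8 1.4 3.5
  endloop
 endfacet
 facet normal 0.551 0.828 -0.108
  outer loop
   vertex 4.5 3.0 1.7
   vertex 0.6 5.4 0.2
   vertex 1.9 4.9 3.0
  endloop
 endfacet
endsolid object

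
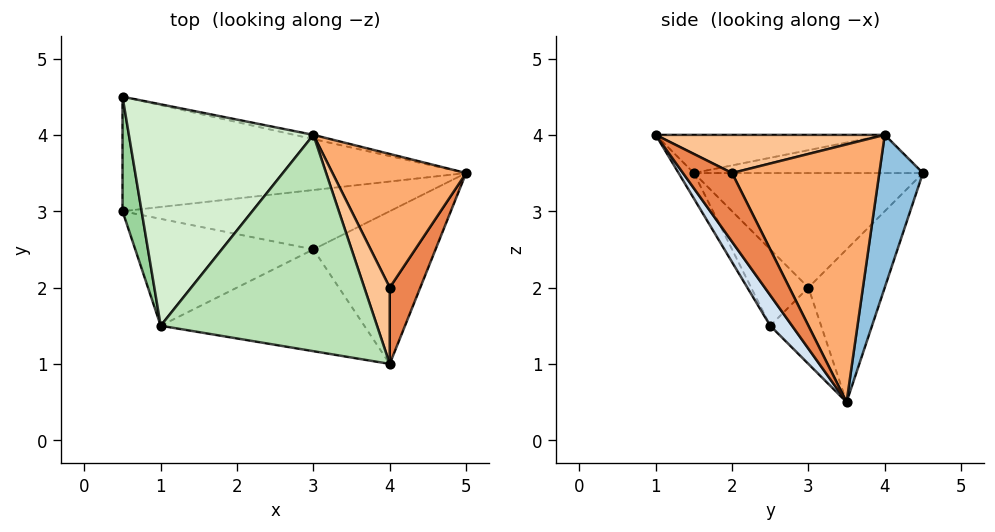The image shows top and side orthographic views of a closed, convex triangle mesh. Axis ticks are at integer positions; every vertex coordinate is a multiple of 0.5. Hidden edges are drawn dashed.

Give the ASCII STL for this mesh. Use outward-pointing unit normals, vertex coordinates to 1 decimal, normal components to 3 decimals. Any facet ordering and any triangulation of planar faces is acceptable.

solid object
 facet normal -0.300 0.675 -0.675
  outer loop
   vertex 0.5 4.5 3.5
   vertex 5.0 3.5 0.5
   vertex 0.5 3.0 2.0
  endloop
 endfacet
 facet normal 0.201 0.979 -0.025
  outer loop
   vertex 0.5 4.5 3.5
   vertex 3.0 4.0 4.0
   vertex 5.0 3.5 0.5
  endloop
 endfacet
 facet normal -0.254 -0.381 -0.889
  outer loop
   vertex 3.0 2.5 1.5
   vertex 0.5 3.0 2.0
   vertex 5.0 3.5 0.5
  endloop
 endfacet
 facet normal 0.137 -0.824 -0.549
  outer loop
   vertex 3.0 2.5 1.5
   vertex 5.0 3.5 0.5
   vertex 4.0 1.0 4.0
  endloop
 endfacet
 facet normal 0.896 0.199 0.398
  outer loop
   vertex 4.0 2.0 3.5
   vertex 4.0 1.0 4.0
   vertex 5.0 3.5 0.5
  endloop
 endfacet
 facet normal 0.843 0.312 0.437
  outer loop
   vertex 4.0 2.0 3.5
   vertex 5.0 3.5 0.5
   vertex 3.0 4.0 4.0
  endloop
 endfacet
 facet normal 0.802 0.267 0.535
  outer loop
   vertex 4.0 2.0 3.5
   vertex 3.0 4.0 4.0
   vertex 4.0 1.0 4.0
  endloop
 endfacet
 facet normal -0.272 -0.724 -0.634
  outer loop
   vertex 1.0 1.5 3.5
   vertex 0.5 3.0 2.0
   vertex 3.0 2.5 1.5
  endloop
 endfacet
 facet normal -0.062 -0.867 -0.495
  outer loop
   vertex 1.0 1.5 3.5
   vertex 3.0 2.5 1.5
   vertex 4.0 1.0 4.0
  endloop
 endfacet
 facet normal -0.973 -0.162 0.162
  outer loop
   vertex 1.0 1.5 3.5
   vertex 0.5 4.5 3.5
   vertex 0.5 3.0 2.0
  endloop
 endfacet
 facet normal -0.173 -0.058 0.983
  outer loop
   vertex 1.0 1.5 3.5
   vertex 4.0 1.0 4.0
   vertex 3.0 4.0 4.0
  endloop
 endfacet
 facet normal -0.202 -0.034 0.979
  outer loop
   vertex 1.0 1.5 3.5
   vertex 3.0 4.0 4.0
   vertex 0.5 4.5 3.5
  endloop
 endfacet
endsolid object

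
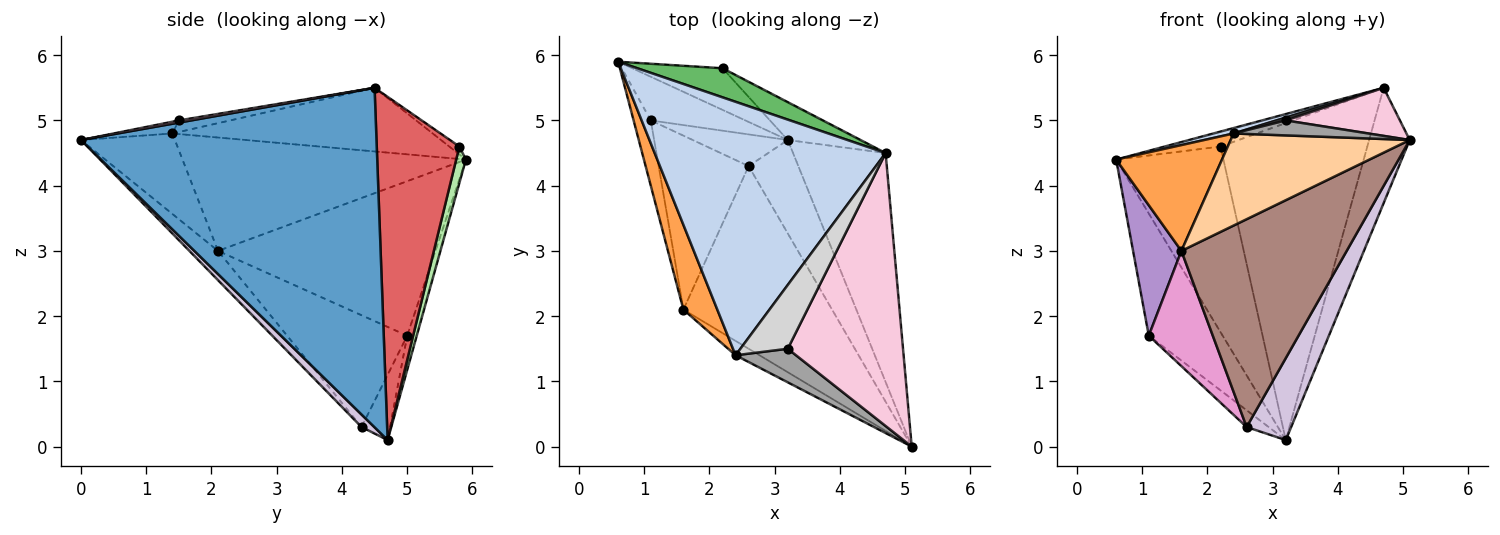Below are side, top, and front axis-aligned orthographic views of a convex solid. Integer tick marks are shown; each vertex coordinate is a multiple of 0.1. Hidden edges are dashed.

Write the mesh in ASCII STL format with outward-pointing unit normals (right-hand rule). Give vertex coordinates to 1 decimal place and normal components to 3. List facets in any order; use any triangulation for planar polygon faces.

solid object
 facet normal 0.956 0.131 -0.261
  outer loop
   vertex 3.2 4.7 0.1
   vertex 4.7 4.5 5.5
   vertex 5.1 0.0 4.7
  endloop
 endfacet
 facet normal -0.266 -0.021 0.964
  outer loop
   vertex 2.4 1.4 4.8
   vertex 4.7 4.5 5.5
   vertex 0.6 5.9 4.4
  endloop
 endfacet
 facet normal -0.902 -0.337 0.270
  outer loop
   vertex 2.4 1.4 4.8
   vertex 0.6 5.9 4.4
   vertex 1.6 2.1 3.0
  endloop
 endfacet
 facet normal -0.460 -0.877 -0.137
  outer loop
   vertex 2.4 1.4 4.8
   vertex 1.6 2.1 3.0
   vertex 5.1 0.0 4.7
  endloop
 endfacet
 facet normal -0.082 0.455 0.886
  outer loop
   vertex 2.2 5.8 4.6
   vertex 0.6 5.9 4.4
   vertex 4.7 4.5 5.5
  endloop
 endfacet
 facet normal 0.088 0.972 -0.218
  outer loop
   vertex 2.2 5.8 4.6
   vertex 3.2 4.7 0.1
   vertex 0.6 5.9 4.4
  endloop
 endfacet
 facet normal 0.488 0.867 -0.103
  outer loop
   vertex 2.2 5.8 4.6
   vertex 4.7 4.5 5.5
   vertex 3.2 4.7 0.1
  endloop
 endfacet
 facet normal -0.121 0.935 -0.334
  outer loop
   vertex 1.1 5.0 1.7
   vertex 0.6 5.9 4.4
   vertex 3.2 4.7 0.1
  endloop
 endfacet
 facet normal -0.970 -0.216 -0.108
  outer loop
   vertex 1.1 5.0 1.7
   vertex 1.6 2.1 3.0
   vertex 0.6 5.9 4.4
  endloop
 endfacet
 facet normal 0.186 -0.648 -0.739
  outer loop
   vertex 2.6 4.3 0.3
   vertex 3.2 4.7 0.1
   vertex 5.1 0.0 4.7
  endloop
 endfacet
 facet normal -0.129 -0.745 -0.655
  outer loop
   vertex 2.6 4.3 0.3
   vertex 5.1 0.0 4.7
   vertex 1.6 2.1 3.0
  endloop
 endfacet
 facet normal -0.519 0.400 -0.756
  outer loop
   vertex 2.6 4.3 0.3
   vertex 1.1 5.0 1.7
   vertex 3.2 4.7 0.1
  endloop
 endfacet
 facet normal -0.719 -0.384 -0.579
  outer loop
   vertex 2.6 4.3 0.3
   vertex 1.6 2.1 3.0
   vertex 1.1 5.0 1.7
  endloop
 endfacet
 facet normal 0.019 -0.173 0.985
  outer loop
   vertex 3.2 1.5 5.0
   vertex 5.1 0.0 4.7
   vertex 4.7 4.5 5.5
  endloop
 endfacet
 facet normal -0.175 -0.401 0.899
  outer loop
   vertex 3.2 1.5 5.0
   vertex 2.4 1.4 4.8
   vertex 5.1 0.0 4.7
  endloop
 endfacet
 facet normal -0.237 -0.043 0.970
  outer loop
   vertex 3.2 1.5 5.0
   vertex 4.7 4.5 5.5
   vertex 2.4 1.4 4.8
  endloop
 endfacet
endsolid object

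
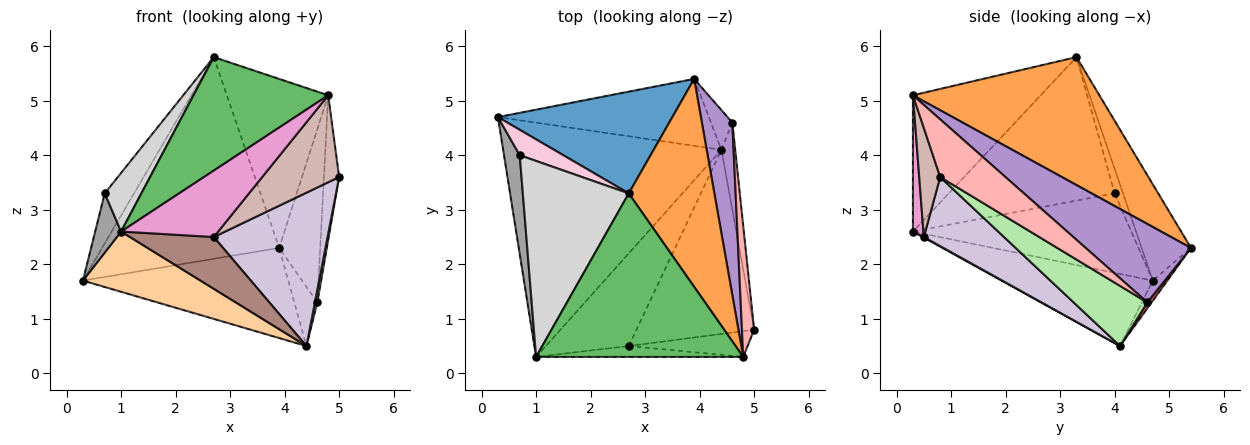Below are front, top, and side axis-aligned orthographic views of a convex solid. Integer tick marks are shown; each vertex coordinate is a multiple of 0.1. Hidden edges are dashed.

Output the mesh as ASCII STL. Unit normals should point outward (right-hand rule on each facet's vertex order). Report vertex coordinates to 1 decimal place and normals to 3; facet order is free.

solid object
 facet normal -0.241 0.866 0.437
  outer loop
   vertex 2.7 3.3 5.8
   vertex 3.9 5.4 2.3
   vertex 0.3 4.7 1.7
  endloop
 endfacet
 facet normal -0.057 0.802 -0.595
  outer loop
   vertex 4.4 4.1 0.5
   vertex 0.3 4.7 1.7
   vertex 3.9 5.4 2.3
  endloop
 endfacet
 facet normal 0.757 0.412 0.507
  outer loop
   vertex 4.8 0.3 5.1
   vertex 3.9 5.4 2.3
   vertex 2.7 3.3 5.8
  endloop
 endfacet
 facet normal -0.305 -0.237 -0.922
  outer loop
   vertex 1.0 0.3 2.6
   vertex 0.3 4.7 1.7
   vertex 4.4 4.1 0.5
  endloop
 endfacet
 facet normal -0.476 -0.501 0.723
  outer loop
   vertex 1.0 0.3 2.6
   vertex 4.8 0.3 5.1
   vertex 2.7 3.3 5.8
  endloop
 endfacet
 facet normal 0.974 -0.033 -0.223
  outer loop
   vertex 4.6 4.6 1.3
   vertex 5.0 0.8 3.6
   vertex 4.4 4.1 0.5
  endloop
 endfacet
 facet normal 0.151 0.821 -0.551
  outer loop
   vertex 4.6 4.6 1.3
   vertex 4.4 4.1 0.5
   vertex 3.9 5.4 2.3
  endloop
 endfacet
 facet normal 0.954 0.222 0.201
  outer loop
   vertex 4.6 4.6 1.3
   vertex 4.8 0.3 5.1
   vertex 5.0 0.8 3.6
  endloop
 endfacet
 facet normal 0.876 0.341 0.340
  outer loop
   vertex 4.6 4.6 1.3
   vertex 3.9 5.4 2.3
   vertex 4.8 0.3 5.1
  endloop
 endfacet
 facet normal 0.411 -0.583 -0.701
  outer loop
   vertex 2.7 0.5 2.5
   vertex 4.4 4.1 0.5
   vertex 5.0 0.8 3.6
  endloop
 endfacet
 facet normal 0.006 -0.488 -0.873
  outer loop
   vertex 2.7 0.5 2.5
   vertex 1.0 0.3 2.6
   vertex 4.4 4.1 0.5
  endloop
 endfacet
 facet normal 0.253 -0.927 -0.275
  outer loop
   vertex 2.7 0.5 2.5
   vertex 5.0 0.8 3.6
   vertex 4.8 0.3 5.1
  endloop
 endfacet
 facet normal 0.106 -0.981 -0.161
  outer loop
   vertex 2.7 0.5 2.5
   vertex 4.8 0.3 5.1
   vertex 1.0 0.3 2.6
  endloop
 endfacet
 facet normal -0.247 0.863 0.440
  outer loop
   vertex 0.7 4.0 3.3
   vertex 2.7 3.3 5.8
   vertex 0.3 4.7 1.7
  endloop
 endfacet
 facet normal -0.974 -0.116 0.193
  outer loop
   vertex 0.7 4.0 3.3
   vertex 0.3 4.7 1.7
   vertex 1.0 0.3 2.6
  endloop
 endfacet
 facet normal -0.792 -0.175 0.585
  outer loop
   vertex 0.7 4.0 3.3
   vertex 1.0 0.3 2.6
   vertex 2.7 3.3 5.8
  endloop
 endfacet
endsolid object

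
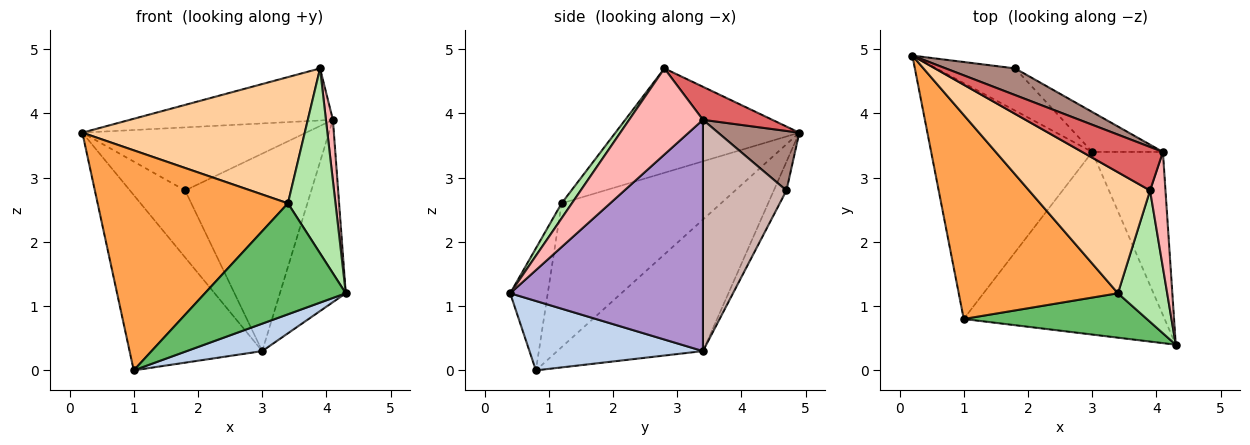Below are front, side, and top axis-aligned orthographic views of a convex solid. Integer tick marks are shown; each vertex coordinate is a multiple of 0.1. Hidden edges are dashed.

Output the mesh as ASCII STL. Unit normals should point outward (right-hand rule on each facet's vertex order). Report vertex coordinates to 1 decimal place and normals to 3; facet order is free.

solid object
 facet normal -0.548 0.499 -0.671
  outer loop
   vertex 3.0 3.4 0.3
   vertex 1.0 0.8 0.0
   vertex 0.2 4.9 3.7
  endloop
 endfacet
 facet normal 0.323 -0.141 -0.936
  outer loop
   vertex 3.0 3.4 0.3
   vertex 4.3 0.4 1.2
   vertex 1.0 0.8 0.0
  endloop
 endfacet
 facet normal -0.523 -0.625 0.579
  outer loop
   vertex 3.4 1.2 2.6
   vertex 0.2 4.9 3.7
   vertex 1.0 0.8 0.0
  endloop
 endfacet
 facet normal -0.512 -0.620 0.594
  outer loop
   vertex 3.4 1.2 2.6
   vertex 3.9 2.8 4.7
   vertex 0.2 4.9 3.7
  endloop
 endfacet
 facet normal -0.240 -0.901 0.361
  outer loop
   vertex 3.4 1.2 2.6
   vertex 1.0 0.8 0.0
   vertex 4.3 0.4 1.2
  endloop
 endfacet
 facet normal 0.174 -0.803 0.570
  outer loop
   vertex 3.4 1.2 2.6
   vertex 4.3 0.4 1.2
   vertex 3.9 2.8 4.7
  endloop
 endfacet
 facet normal 0.254 0.742 0.620
  outer loop
   vertex 4.1 3.4 3.9
   vertex 0.2 4.9 3.7
   vertex 3.9 2.8 4.7
  endloop
 endfacet
 facet normal 0.980 -0.093 0.176
  outer loop
   vertex 4.1 3.4 3.9
   vertex 3.9 2.8 4.7
   vertex 4.3 0.4 1.2
  endloop
 endfacet
 facet normal 0.909 0.311 -0.278
  outer loop
   vertex 4.1 3.4 3.9
   vertex 4.3 0.4 1.2
   vertex 3.0 3.4 0.3
  endloop
 endfacet
 facet normal -0.191 0.831 -0.523
  outer loop
   vertex 1.8 4.7 2.8
   vertex 3.0 3.4 0.3
   vertex 0.2 4.9 3.7
  endloop
 endfacet
 facet normal 0.317 0.873 0.369
  outer loop
   vertex 1.8 4.7 2.8
   vertex 0.2 4.9 3.7
   vertex 4.1 3.4 3.9
  endloop
 endfacet
 facet normal 0.544 0.822 -0.166
  outer loop
   vertex 1.8 4.7 2.8
   vertex 4.1 3.4 3.9
   vertex 3.0 3.4 0.3
  endloop
 endfacet
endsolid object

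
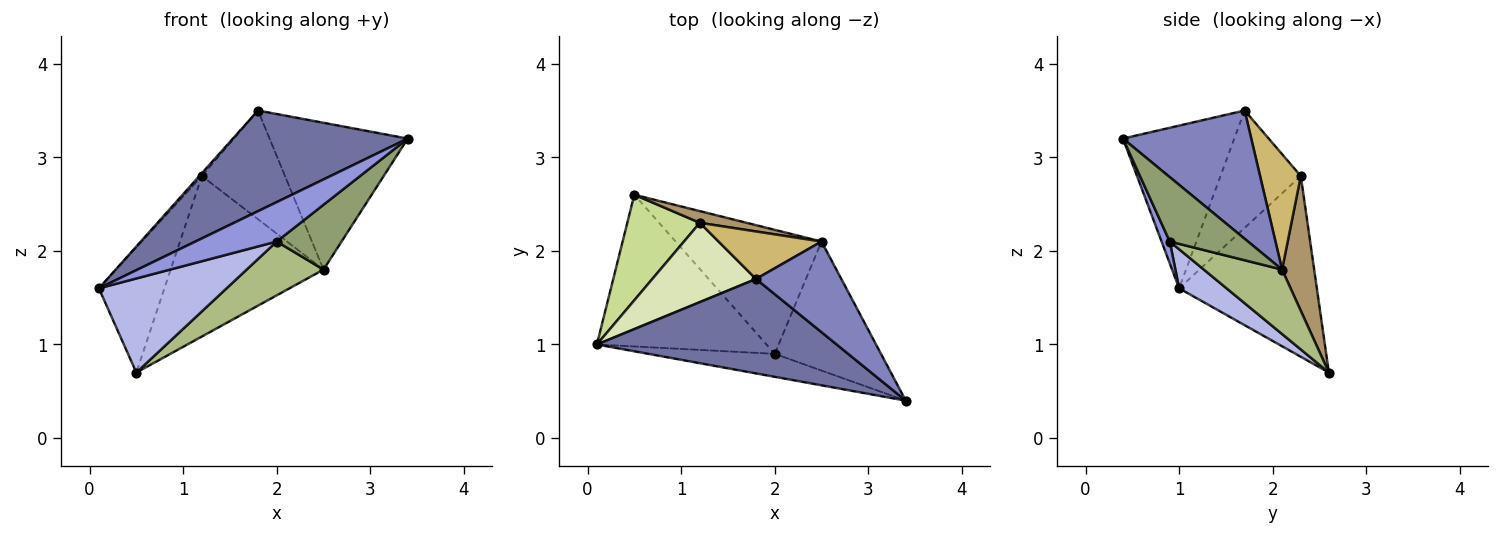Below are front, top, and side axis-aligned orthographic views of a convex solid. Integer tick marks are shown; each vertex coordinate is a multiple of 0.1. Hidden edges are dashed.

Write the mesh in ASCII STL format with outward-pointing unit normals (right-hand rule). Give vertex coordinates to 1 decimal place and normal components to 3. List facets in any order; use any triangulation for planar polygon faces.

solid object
 facet normal -0.421 -0.662 0.621
  outer loop
   vertex 1.8 1.7 3.5
   vertex 0.1 1.0 1.6
   vertex 3.4 0.4 3.2
  endloop
 endfacet
 facet normal 0.620 0.668 0.412
  outer loop
   vertex 2.5 2.1 1.8
   vertex 1.8 1.7 3.5
   vertex 3.4 0.4 3.2
  endloop
 endfacet
 facet normal 0.087 -0.861 -0.502
  outer loop
   vertex 2.0 0.9 2.1
   vertex 3.4 0.4 3.2
   vertex 0.1 1.0 1.6
  endloop
 endfacet
 facet normal 0.192 -0.517 -0.834
  outer loop
   vertex 2.0 0.9 2.1
   vertex 0.1 1.0 1.6
   vertex 0.5 2.6 0.7
  endloop
 endfacet
 facet normal 0.476 -0.395 -0.786
  outer loop
   vertex 2.0 0.9 2.1
   vertex 2.5 2.1 1.8
   vertex 3.4 0.4 3.2
  endloop
 endfacet
 facet normal 0.375 -0.369 -0.850
  outer loop
   vertex 2.0 0.9 2.1
   vertex 0.5 2.6 0.7
   vertex 2.5 2.1 1.8
  endloop
 endfacet
 facet normal -0.849 0.404 0.341
  outer loop
   vertex 1.2 2.3 2.8
   vertex 0.5 2.6 0.7
   vertex 0.1 1.0 1.6
  endloop
 endfacet
 facet normal -0.749 0.023 0.662
  outer loop
   vertex 1.2 2.3 2.8
   vertex 0.1 1.0 1.6
   vertex 1.8 1.7 3.5
  endloop
 endfacet
 facet normal 0.205 0.976 0.071
  outer loop
   vertex 1.2 2.3 2.8
   vertex 2.5 2.1 1.8
   vertex 0.5 2.6 0.7
  endloop
 endfacet
 facet normal 0.410 0.836 0.365
  outer loop
   vertex 1.2 2.3 2.8
   vertex 1.8 1.7 3.5
   vertex 2.5 2.1 1.8
  endloop
 endfacet
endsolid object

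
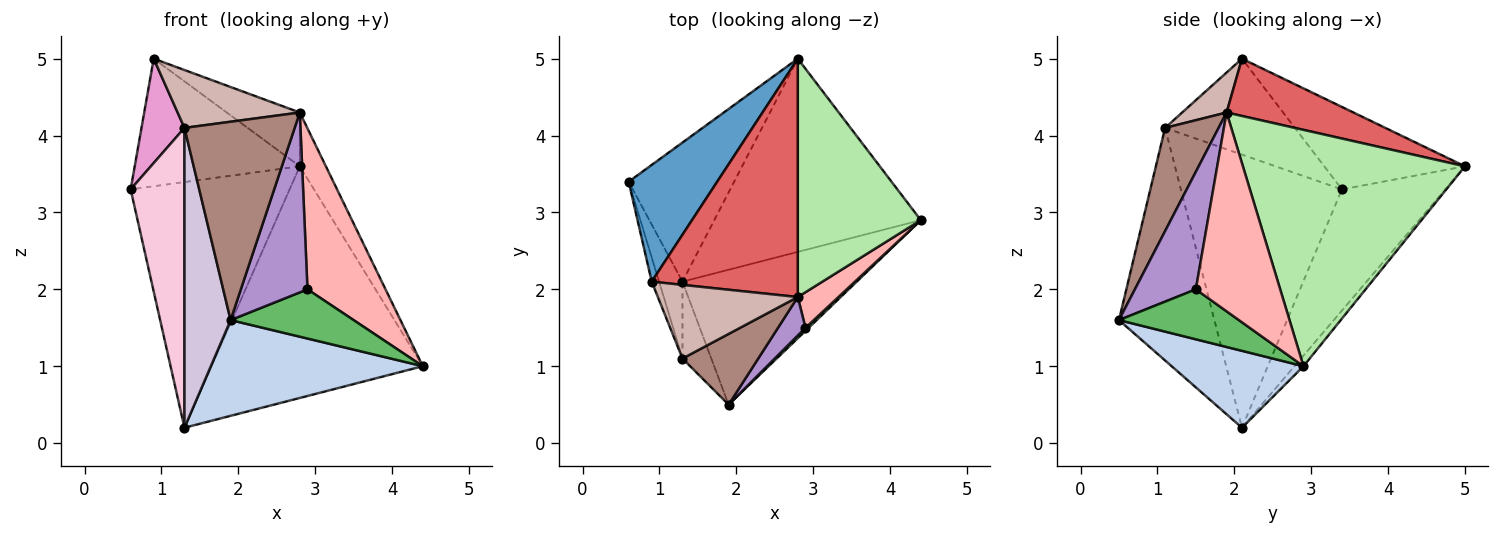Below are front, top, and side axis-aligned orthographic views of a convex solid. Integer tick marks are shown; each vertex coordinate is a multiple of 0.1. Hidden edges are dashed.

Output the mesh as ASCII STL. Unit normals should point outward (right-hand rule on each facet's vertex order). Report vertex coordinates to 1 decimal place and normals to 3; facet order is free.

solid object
 facet normal -0.532 0.625 0.572
  outer loop
   vertex 2.8 5.0 3.6
   vertex 0.6 3.4 3.3
   vertex 0.9 2.1 5.0
  endloop
 endfacet
 facet normal 0.339 -0.545 -0.767
  outer loop
   vertex 1.3 2.1 0.2
   vertex 4.4 2.9 1.0
   vertex 1.9 0.5 1.6
  endloop
 endfacet
 facet normal -0.492 0.757 -0.429
  outer loop
   vertex 1.3 2.1 0.2
   vertex 0.6 3.4 3.3
   vertex 2.8 5.0 3.6
  endloop
 endfacet
 facet normal -0.033 0.768 -0.640
  outer loop
   vertex 1.3 2.1 0.2
   vertex 2.8 5.0 3.6
   vertex 4.4 2.9 1.0
  endloop
 endfacet
 facet normal 0.697 -0.715 0.045
  outer loop
   vertex 2.9 1.5 2.0
   vertex 1.9 0.5 1.6
   vertex 4.4 2.9 1.0
  endloop
 endfacet
 facet normal 0.882 0.104 0.459
  outer loop
   vertex 2.8 1.9 4.3
   vertex 4.4 2.9 1.0
   vertex 2.8 5.0 3.6
  endloop
 endfacet
 facet normal 0.357 0.206 0.911
  outer loop
   vertex 2.8 1.9 4.3
   vertex 2.8 5.0 3.6
   vertex 0.9 2.1 5.0
  endloop
 endfacet
 facet normal 0.726 -0.672 0.148
  outer loop
   vertex 2.8 1.9 4.3
   vertex 2.9 1.5 2.0
   vertex 4.4 2.9 1.0
  endloop
 endfacet
 facet normal 0.667 -0.729 0.156
  outer loop
   vertex 2.8 1.9 4.3
   vertex 1.9 0.5 1.6
   vertex 2.9 1.5 2.0
  endloop
 endfacet
 facet normal -0.895 -0.433 -0.111
  outer loop
   vertex 1.3 1.1 4.1
   vertex 1.3 2.1 0.2
   vertex 1.9 0.5 1.6
  endloop
 endfacet
 facet normal 0.416 -0.857 0.305
  outer loop
   vertex 1.3 1.1 4.1
   vertex 1.9 0.5 1.6
   vertex 2.8 1.9 4.3
  endloop
 endfacet
 facet normal 0.219 -0.603 0.767
  outer loop
   vertex 1.3 1.1 4.1
   vertex 2.8 1.9 4.3
   vertex 0.9 2.1 5.0
  endloop
 endfacet
 facet normal -0.947 -0.313 -0.073
  outer loop
   vertex 1.3 1.1 4.1
   vertex 0.9 2.1 5.0
   vertex 0.6 3.4 3.3
  endloop
 endfacet
 facet normal -0.945 -0.316 -0.081
  outer loop
   vertex 1.3 1.1 4.1
   vertex 0.6 3.4 3.3
   vertex 1.3 2.1 0.2
  endloop
 endfacet
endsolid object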